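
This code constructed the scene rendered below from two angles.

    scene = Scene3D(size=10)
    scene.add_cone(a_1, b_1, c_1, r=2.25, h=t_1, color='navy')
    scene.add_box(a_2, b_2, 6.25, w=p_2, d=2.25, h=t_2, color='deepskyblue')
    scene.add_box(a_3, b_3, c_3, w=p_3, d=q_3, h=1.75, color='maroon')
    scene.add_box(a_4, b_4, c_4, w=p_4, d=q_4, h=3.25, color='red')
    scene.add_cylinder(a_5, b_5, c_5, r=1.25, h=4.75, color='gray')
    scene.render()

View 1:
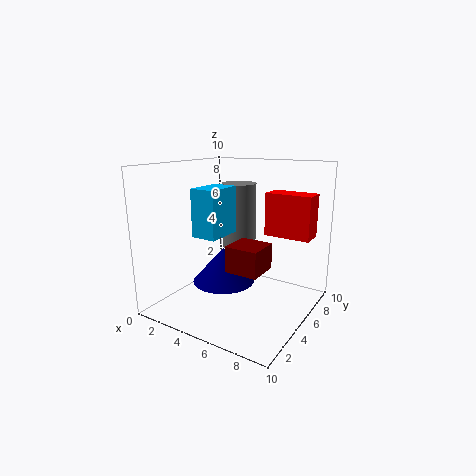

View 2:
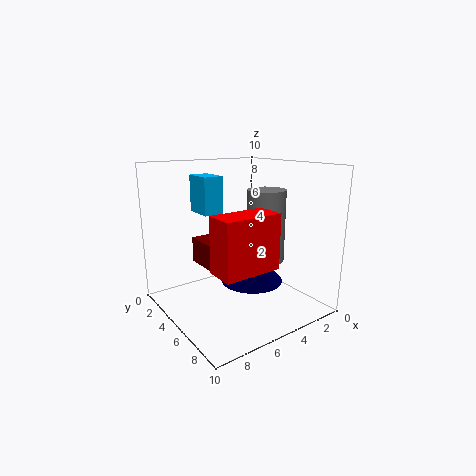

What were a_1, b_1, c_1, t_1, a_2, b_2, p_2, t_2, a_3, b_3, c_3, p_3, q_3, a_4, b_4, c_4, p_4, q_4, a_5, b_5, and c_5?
a_1 = 3.75
b_1 = 5
c_1 = 1.5
t_1 = 2.5
a_2 = 4.75
b_2 = 0.5
p_2 = 1.5
t_2 = 2.75
a_3 = 5.25
b_3 = 3
c_3 = 3.25
p_3 = 2.25
q_3 = 2.25
a_4 = 5.5
b_4 = 8
c_4 = 4.5
p_4 = 3.5
q_4 = 1.75
a_5 = 4
b_5 = 6.75
c_5 = 3.75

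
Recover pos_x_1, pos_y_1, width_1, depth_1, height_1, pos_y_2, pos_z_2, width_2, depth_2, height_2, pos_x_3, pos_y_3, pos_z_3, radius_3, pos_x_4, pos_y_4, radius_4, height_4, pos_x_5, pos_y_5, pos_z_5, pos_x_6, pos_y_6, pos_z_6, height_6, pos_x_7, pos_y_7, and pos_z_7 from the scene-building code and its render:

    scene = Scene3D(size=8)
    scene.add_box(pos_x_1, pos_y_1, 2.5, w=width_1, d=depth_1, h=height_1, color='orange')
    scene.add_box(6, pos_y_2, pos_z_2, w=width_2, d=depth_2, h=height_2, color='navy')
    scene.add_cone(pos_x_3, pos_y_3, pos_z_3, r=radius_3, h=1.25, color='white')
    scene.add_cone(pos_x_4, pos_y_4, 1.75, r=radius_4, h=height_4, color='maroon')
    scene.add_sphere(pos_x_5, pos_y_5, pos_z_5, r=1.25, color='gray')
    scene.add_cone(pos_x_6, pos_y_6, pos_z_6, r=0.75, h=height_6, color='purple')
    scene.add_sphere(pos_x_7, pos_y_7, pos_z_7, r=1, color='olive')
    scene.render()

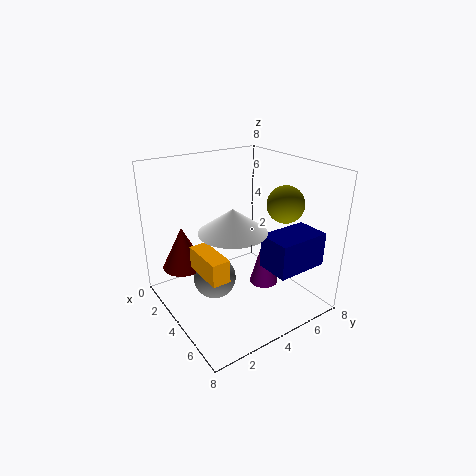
pos_x_1 = 3; pos_y_1 = 1.5; width_1 = 2.5; depth_1 = 1; height_1 = 1.25; pos_y_2 = 4; pos_z_2 = 3.25; width_2 = 1.75; depth_2 = 2.75; height_2 = 1.75; pos_x_3 = 5; pos_y_3 = 3; pos_z_3 = 5; radius_3 = 1.75; pos_x_4 = 1.5; pos_y_4 = 1.75; radius_4 = 1.25; height_4 = 2.5; pos_x_5 = 3; pos_y_5 = 3; pos_z_5 = 1.25; pos_x_6 = 5.75; pos_y_6 = 4.5; pos_z_6 = 2; height_6 = 2.75; pos_x_7 = 5.5; pos_y_7 = 6; pos_z_7 = 6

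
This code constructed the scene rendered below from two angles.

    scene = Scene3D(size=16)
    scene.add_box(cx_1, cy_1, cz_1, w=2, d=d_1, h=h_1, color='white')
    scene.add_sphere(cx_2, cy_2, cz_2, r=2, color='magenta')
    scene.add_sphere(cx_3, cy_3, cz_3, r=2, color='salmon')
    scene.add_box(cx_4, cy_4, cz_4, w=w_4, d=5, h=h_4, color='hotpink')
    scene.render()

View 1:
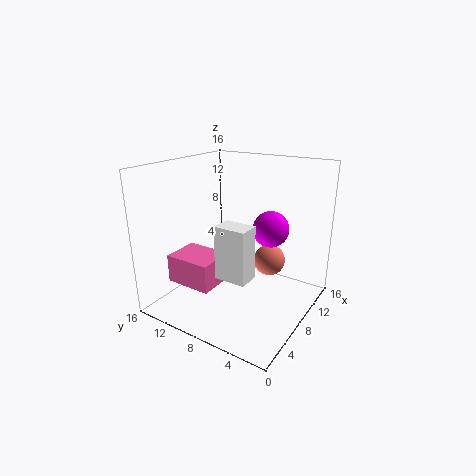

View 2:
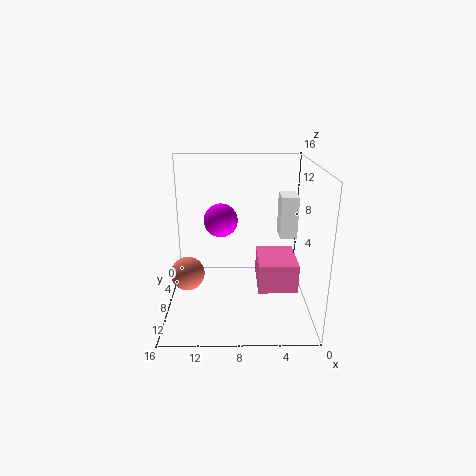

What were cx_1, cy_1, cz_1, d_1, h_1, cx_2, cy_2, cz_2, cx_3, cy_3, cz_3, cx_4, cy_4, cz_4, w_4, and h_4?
cx_1 = 1, cy_1 = 3, cz_1 = 7, d_1 = 3, h_1 = 5, cx_2 = 10, cy_2 = 5, cz_2 = 9, cx_3 = 14, cy_3 = 7, cz_3 = 3, cx_4 = 2, cy_4 = 8, cz_4 = 4, w_4 = 4, h_4 = 3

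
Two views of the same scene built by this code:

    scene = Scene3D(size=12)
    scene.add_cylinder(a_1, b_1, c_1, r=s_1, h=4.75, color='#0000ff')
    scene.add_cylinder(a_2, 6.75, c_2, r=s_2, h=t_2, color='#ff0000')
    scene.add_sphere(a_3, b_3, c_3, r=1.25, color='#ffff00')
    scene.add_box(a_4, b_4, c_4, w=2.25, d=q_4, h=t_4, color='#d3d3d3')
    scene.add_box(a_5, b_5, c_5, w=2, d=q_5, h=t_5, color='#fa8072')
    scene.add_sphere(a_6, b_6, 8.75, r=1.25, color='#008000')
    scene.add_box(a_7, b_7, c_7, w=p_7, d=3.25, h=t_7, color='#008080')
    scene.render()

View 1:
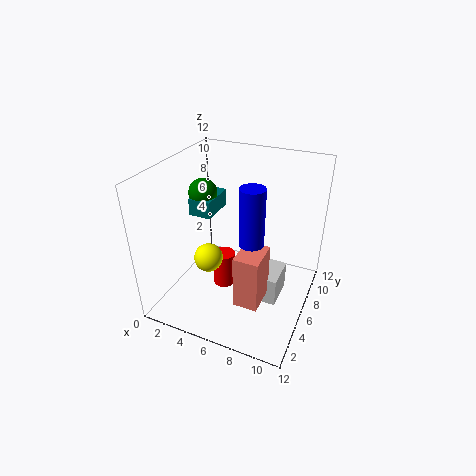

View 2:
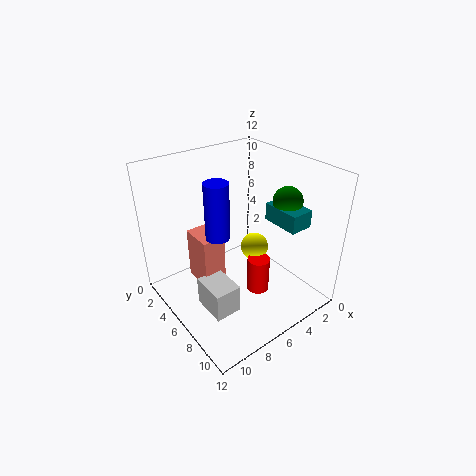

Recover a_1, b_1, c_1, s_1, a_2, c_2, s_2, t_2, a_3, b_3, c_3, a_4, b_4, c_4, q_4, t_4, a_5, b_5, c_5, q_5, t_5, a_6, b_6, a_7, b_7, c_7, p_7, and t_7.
a_1 = 7.5; b_1 = 5.25; c_1 = 6.25; s_1 = 1; a_2 = 4.25; c_2 = 0.25; s_2 = 1; t_2 = 3.25; a_3 = 3.5; b_3 = 5.25; c_3 = 3.75; a_4 = 7.5; b_4 = 5.25; c_4 = 0.5; q_4 = 3; t_4 = 2.5; a_5 = 7; b_5 = 2.75; c_5 = 1.75; q_5 = 2.75; t_5 = 4.5; a_6 = 2; b_6 = 7.5; a_7 = 1.25; b_7 = 6.25; c_7 = 7; p_7 = 2; t_7 = 1.5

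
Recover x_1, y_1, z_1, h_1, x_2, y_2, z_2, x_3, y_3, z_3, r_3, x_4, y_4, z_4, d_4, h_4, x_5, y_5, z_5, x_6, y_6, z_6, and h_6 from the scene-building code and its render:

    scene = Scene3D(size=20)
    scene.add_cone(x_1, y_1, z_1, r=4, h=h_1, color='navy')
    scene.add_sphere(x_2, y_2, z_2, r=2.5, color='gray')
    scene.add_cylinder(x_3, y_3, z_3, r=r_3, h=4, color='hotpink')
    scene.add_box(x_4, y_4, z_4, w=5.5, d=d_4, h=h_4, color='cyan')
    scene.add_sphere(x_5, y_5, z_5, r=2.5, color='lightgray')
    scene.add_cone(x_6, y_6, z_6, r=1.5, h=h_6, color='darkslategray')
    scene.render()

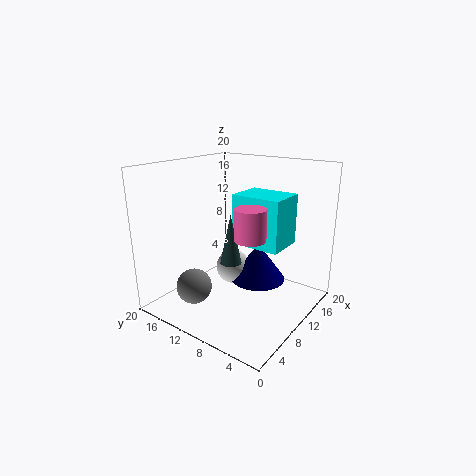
x_1 = 13; y_1 = 8.5; z_1 = 3; h_1 = 5.5; x_2 = 5.5; y_2 = 14.5; z_2 = 3; x_3 = 7; y_3 = 6; z_3 = 11.5; r_3 = 2; x_4 = 10; y_4 = 4; z_4 = 9; d_4 = 7; h_4 = 7; x_5 = 11.5; y_5 = 12; z_5 = 4.5; x_6 = 9; y_6 = 10.5; z_6 = 6.5; h_6 = 7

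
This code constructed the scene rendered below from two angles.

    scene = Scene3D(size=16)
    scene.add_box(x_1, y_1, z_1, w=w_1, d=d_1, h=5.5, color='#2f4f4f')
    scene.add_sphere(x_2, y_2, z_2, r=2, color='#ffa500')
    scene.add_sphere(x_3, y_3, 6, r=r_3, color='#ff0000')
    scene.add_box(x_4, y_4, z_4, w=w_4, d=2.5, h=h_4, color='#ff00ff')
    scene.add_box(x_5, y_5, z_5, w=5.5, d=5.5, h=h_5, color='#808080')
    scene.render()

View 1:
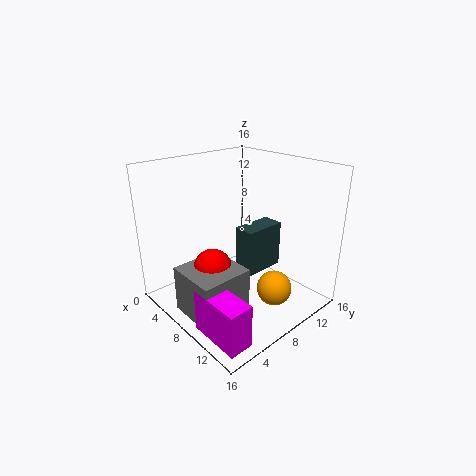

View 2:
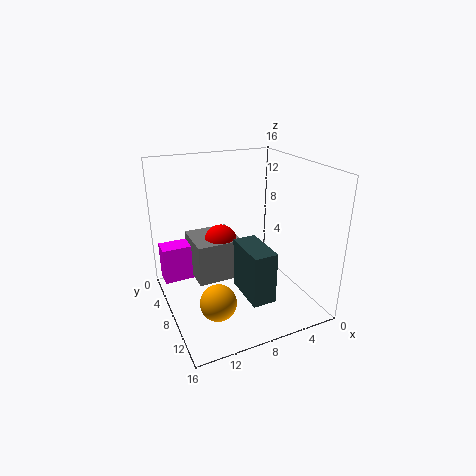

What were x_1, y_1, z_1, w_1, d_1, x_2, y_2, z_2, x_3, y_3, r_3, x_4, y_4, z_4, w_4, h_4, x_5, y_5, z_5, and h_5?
x_1 = 6.5; y_1 = 9; z_1 = 3; w_1 = 2.5; d_1 = 5; x_2 = 11.5; y_2 = 10.5; z_2 = 2; x_3 = 8.5; y_3 = 4; r_3 = 2; x_4 = 10; y_4 = 0.5; z_4 = 1; w_4 = 5.5; h_4 = 4.5; x_5 = 6.5; y_5 = 0.5; z_5 = 1.5; h_5 = 5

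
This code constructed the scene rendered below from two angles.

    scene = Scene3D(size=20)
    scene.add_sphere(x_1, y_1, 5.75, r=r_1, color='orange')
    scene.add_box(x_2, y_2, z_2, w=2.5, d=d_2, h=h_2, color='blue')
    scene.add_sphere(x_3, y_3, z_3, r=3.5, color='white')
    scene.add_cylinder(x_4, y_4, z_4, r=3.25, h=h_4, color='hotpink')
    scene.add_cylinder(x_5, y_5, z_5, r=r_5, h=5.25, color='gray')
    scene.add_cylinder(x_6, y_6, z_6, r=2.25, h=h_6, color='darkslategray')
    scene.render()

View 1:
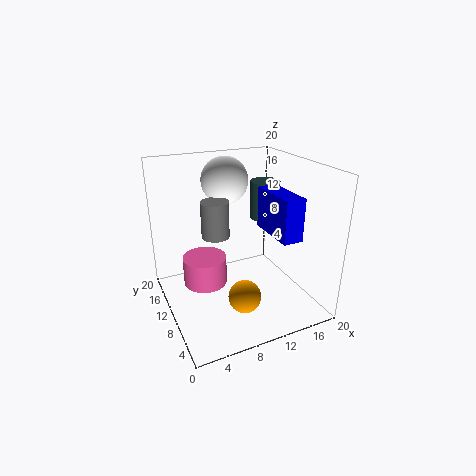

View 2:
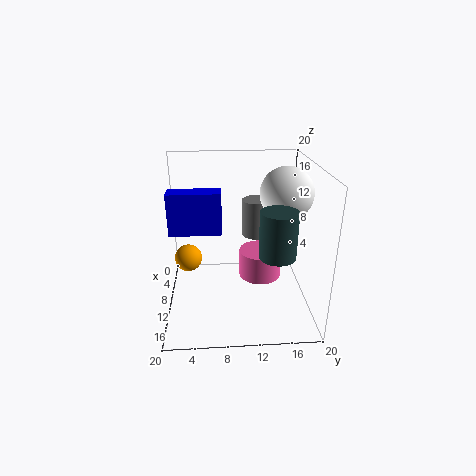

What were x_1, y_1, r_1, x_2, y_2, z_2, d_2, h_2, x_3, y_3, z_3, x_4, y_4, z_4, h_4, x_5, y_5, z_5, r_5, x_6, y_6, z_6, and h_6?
x_1 = 7.5, y_1 = 2.75, r_1 = 2, x_2 = 11.75, y_2 = 1.25, z_2 = 12.5, d_2 = 6.5, h_2 = 5.25, x_3 = 10.75, y_3 = 16.25, z_3 = 16.5, x_4 = 6.25, y_4 = 13.75, z_4 = 1.75, h_4 = 4.25, x_5 = 7.75, y_5 = 12.75, z_5 = 9.5, r_5 = 2, x_6 = 16.5, y_6 = 14.25, z_6 = 10.5, h_6 = 5.75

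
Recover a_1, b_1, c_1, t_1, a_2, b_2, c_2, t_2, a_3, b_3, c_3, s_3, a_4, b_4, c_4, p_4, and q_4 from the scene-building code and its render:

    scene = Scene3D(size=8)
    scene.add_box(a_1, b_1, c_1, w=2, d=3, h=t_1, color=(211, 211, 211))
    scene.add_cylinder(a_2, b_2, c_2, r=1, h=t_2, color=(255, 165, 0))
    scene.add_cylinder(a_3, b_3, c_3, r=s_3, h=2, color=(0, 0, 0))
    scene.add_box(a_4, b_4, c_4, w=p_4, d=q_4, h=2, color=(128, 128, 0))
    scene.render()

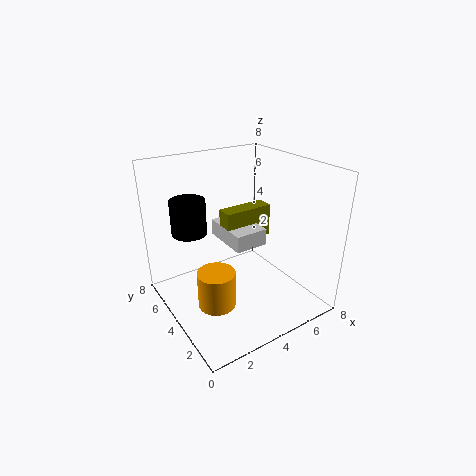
a_1 = 4, b_1 = 4, c_1 = 3, t_1 = 1, a_2 = 2, b_2 = 3, c_2 = 1, t_2 = 2, a_3 = 2, b_3 = 6, c_3 = 4, s_3 = 1, a_4 = 4, b_4 = 5, c_4 = 3, p_4 = 3, q_4 = 1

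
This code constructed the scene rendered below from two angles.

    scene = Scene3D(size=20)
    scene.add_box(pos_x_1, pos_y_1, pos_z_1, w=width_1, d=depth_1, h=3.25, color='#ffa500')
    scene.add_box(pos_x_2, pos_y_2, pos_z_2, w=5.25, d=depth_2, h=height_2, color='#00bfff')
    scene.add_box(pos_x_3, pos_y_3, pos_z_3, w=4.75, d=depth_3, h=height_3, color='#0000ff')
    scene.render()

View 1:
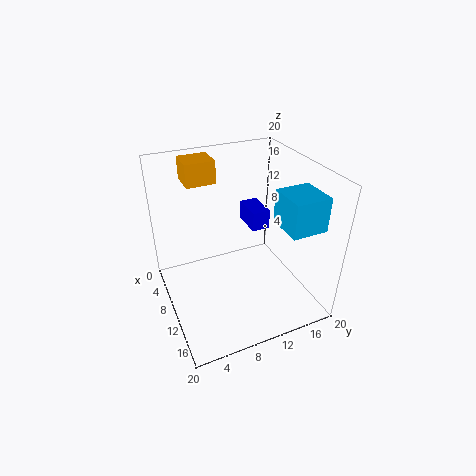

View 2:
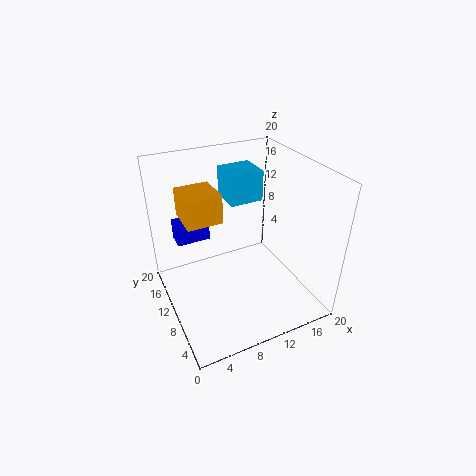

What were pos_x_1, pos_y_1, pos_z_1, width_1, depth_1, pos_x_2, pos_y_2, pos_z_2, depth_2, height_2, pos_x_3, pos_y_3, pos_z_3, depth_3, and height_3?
pos_x_1 = 1.5; pos_y_1 = 4.5; pos_z_1 = 16.5; width_1 = 4; depth_1 = 4.25; pos_x_2 = 11.25; pos_y_2 = 14.75; pos_z_2 = 12.25; depth_2 = 5; height_2 = 4.75; pos_x_3 = 2.5; pos_y_3 = 13.75; pos_z_3 = 8.5; depth_3 = 2.75; height_3 = 3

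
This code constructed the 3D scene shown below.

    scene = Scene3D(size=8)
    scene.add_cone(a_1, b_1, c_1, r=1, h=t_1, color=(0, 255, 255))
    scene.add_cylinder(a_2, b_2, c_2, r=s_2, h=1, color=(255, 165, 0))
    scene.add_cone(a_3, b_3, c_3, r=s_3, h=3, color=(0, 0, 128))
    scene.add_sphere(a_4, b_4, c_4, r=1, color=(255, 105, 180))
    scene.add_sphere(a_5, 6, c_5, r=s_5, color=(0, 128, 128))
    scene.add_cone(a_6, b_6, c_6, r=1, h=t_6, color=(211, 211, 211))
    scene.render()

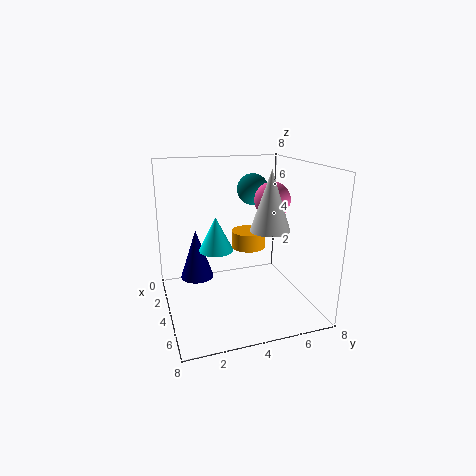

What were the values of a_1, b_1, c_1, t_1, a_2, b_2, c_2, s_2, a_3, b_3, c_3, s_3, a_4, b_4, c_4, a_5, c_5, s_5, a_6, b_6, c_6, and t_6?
a_1 = 3, b_1 = 3, c_1 = 3, t_1 = 2, a_2 = 3, b_2 = 5, c_2 = 3, s_2 = 1, a_3 = 2, b_3 = 2, c_3 = 1, s_3 = 1, a_4 = 4, b_4 = 6, c_4 = 6, a_5 = 1, c_5 = 6, s_5 = 1, a_6 = 6, b_6 = 5, c_6 = 5, t_6 = 3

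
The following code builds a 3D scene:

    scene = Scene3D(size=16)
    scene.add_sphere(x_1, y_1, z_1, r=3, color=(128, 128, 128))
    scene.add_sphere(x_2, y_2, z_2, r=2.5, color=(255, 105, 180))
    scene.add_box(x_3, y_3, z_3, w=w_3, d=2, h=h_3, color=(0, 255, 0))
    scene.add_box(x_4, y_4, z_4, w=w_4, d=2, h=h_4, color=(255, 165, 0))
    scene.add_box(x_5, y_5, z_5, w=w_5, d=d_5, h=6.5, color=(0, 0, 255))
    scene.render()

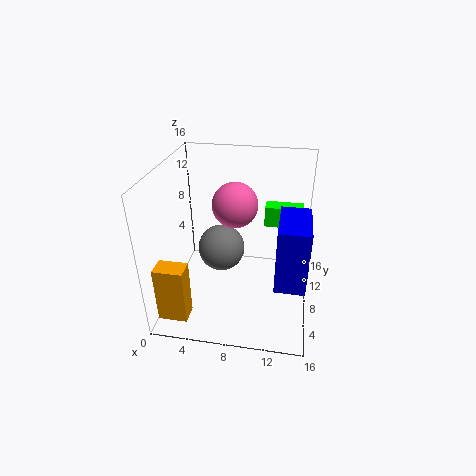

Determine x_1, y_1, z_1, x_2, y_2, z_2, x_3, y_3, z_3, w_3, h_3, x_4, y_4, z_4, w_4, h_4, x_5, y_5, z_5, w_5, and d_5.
x_1 = 5; y_1 = 12.5; z_1 = 3.5; x_2 = 7.5; y_2 = 9; z_2 = 11.5; x_3 = 10.5; y_3 = 12; z_3 = 7.5; w_3 = 4.5; h_3 = 2.5; x_4 = 1; y_4 = 0.5; z_4 = 2; w_4 = 3; h_4 = 6; x_5 = 12.5; y_5 = 2; z_5 = 6; w_5 = 3; d_5 = 5.5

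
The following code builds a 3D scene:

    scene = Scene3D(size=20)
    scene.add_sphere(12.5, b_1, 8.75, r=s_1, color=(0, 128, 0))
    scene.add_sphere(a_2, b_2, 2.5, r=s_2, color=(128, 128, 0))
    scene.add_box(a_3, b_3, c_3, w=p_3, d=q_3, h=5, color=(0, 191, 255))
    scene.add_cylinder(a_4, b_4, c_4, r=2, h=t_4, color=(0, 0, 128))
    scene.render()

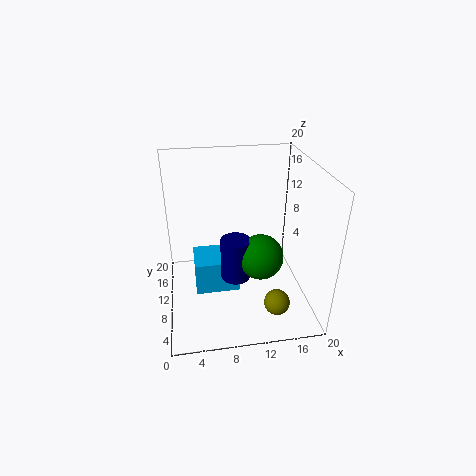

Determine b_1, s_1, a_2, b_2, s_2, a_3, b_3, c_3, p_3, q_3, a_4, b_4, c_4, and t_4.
b_1 = 6.75; s_1 = 3; a_2 = 14.5; b_2 = 4.5; s_2 = 1.75; a_3 = 3.75; b_3 = 10; c_3 = 0.75; p_3 = 6.5; q_3 = 5.5; a_4 = 9.25; b_4 = 7.5; c_4 = 5.5; t_4 = 5.75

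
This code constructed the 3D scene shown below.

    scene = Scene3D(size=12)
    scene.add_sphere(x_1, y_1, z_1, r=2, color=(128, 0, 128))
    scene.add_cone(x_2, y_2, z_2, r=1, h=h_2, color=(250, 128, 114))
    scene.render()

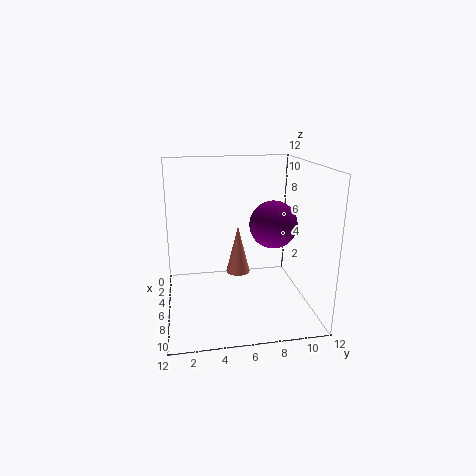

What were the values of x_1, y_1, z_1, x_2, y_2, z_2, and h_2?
x_1 = 6, y_1 = 9, z_1 = 7, x_2 = 6, y_2 = 6, z_2 = 3, h_2 = 4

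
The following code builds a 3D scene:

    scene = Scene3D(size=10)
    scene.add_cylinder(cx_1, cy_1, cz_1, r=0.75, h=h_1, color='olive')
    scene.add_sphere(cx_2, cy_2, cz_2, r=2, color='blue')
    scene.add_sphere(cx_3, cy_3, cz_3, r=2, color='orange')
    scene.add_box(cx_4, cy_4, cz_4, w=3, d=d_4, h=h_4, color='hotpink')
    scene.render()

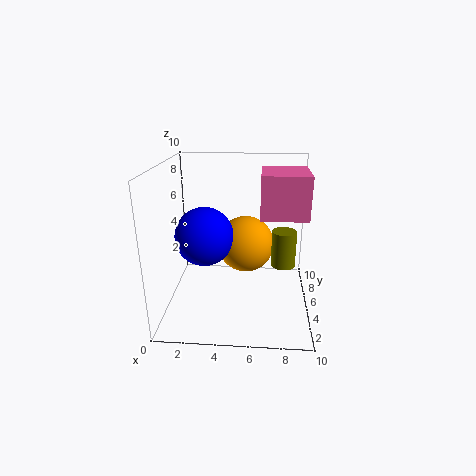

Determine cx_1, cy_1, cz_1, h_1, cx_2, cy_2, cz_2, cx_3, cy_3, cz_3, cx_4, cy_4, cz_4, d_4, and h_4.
cx_1 = 8
cy_1 = 2.75
cz_1 = 4.25
h_1 = 2.25
cx_2 = 2.75
cy_2 = 4.5
cz_2 = 5.25
cx_3 = 5.5
cy_3 = 5.75
cz_3 = 4.25
cx_4 = 6.5
cy_4 = 3
cz_4 = 7
d_4 = 3.25
h_4 = 2.75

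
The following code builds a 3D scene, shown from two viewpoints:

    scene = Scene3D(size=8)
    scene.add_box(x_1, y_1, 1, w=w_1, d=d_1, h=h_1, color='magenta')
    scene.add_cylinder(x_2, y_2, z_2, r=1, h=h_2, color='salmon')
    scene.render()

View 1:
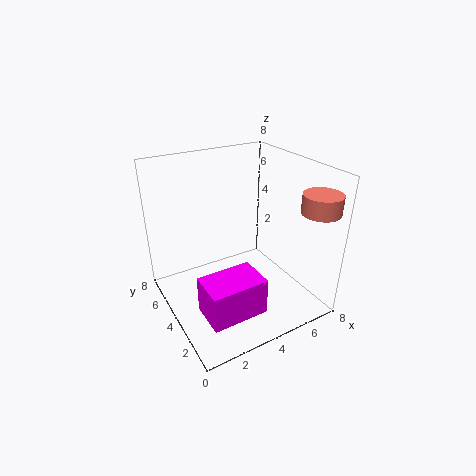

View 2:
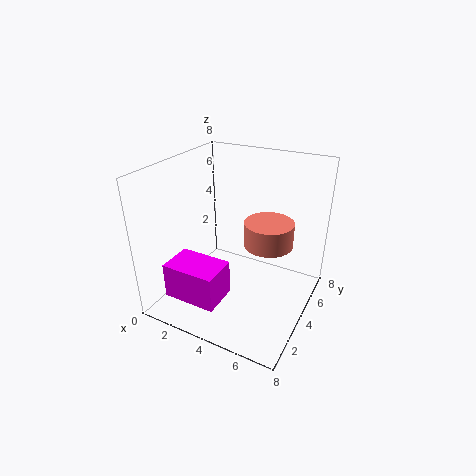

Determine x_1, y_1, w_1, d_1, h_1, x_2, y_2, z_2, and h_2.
x_1 = 1; y_1 = 1; w_1 = 3; d_1 = 2; h_1 = 2; x_2 = 7; y_2 = 1; z_2 = 6; h_2 = 1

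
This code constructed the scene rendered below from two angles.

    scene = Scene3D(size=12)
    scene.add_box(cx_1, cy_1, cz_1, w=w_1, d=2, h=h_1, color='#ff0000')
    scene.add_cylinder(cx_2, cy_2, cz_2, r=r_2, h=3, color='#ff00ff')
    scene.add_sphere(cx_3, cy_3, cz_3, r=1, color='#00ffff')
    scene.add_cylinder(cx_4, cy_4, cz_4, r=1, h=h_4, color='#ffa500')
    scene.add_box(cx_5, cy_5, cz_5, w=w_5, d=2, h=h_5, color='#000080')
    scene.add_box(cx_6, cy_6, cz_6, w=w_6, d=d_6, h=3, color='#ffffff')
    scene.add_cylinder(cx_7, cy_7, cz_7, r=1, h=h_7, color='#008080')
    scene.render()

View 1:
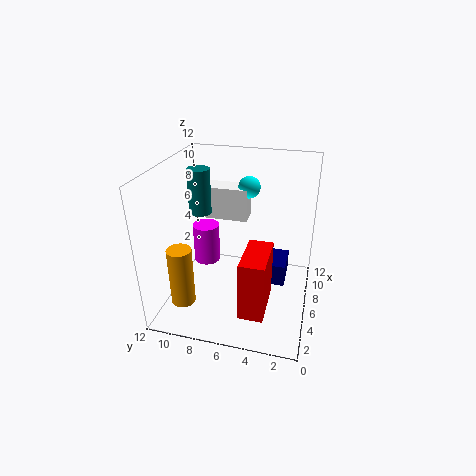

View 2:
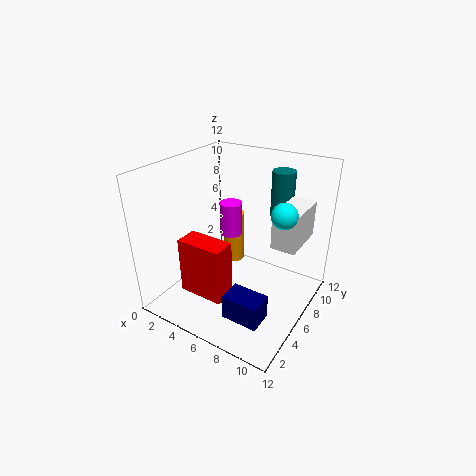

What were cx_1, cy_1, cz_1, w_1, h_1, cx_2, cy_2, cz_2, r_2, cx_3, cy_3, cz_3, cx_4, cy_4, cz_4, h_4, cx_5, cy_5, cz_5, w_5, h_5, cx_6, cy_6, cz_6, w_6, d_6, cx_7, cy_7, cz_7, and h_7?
cx_1 = 2, cy_1 = 3, cz_1 = 1, w_1 = 4, h_1 = 5, cx_2 = 4, cy_2 = 8, cz_2 = 5, r_2 = 1, cx_3 = 10, cy_3 = 6, cz_3 = 9, cx_4 = 3, cy_4 = 10, cz_4 = 1, h_4 = 5, cx_5 = 7, cy_5 = 2, cz_5 = 1, w_5 = 3, h_5 = 2, cx_6 = 9, cy_6 = 6, cz_6 = 6, w_6 = 2, d_6 = 4, cx_7 = 8, cy_7 = 10, cz_7 = 7, h_7 = 4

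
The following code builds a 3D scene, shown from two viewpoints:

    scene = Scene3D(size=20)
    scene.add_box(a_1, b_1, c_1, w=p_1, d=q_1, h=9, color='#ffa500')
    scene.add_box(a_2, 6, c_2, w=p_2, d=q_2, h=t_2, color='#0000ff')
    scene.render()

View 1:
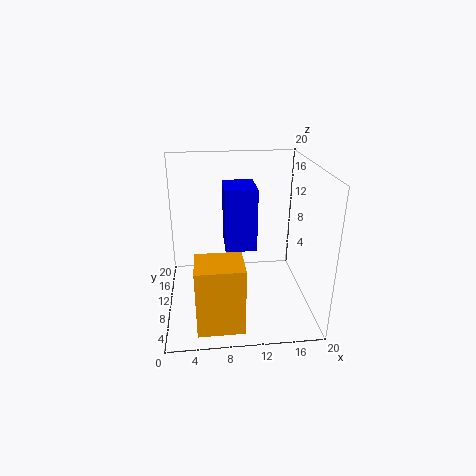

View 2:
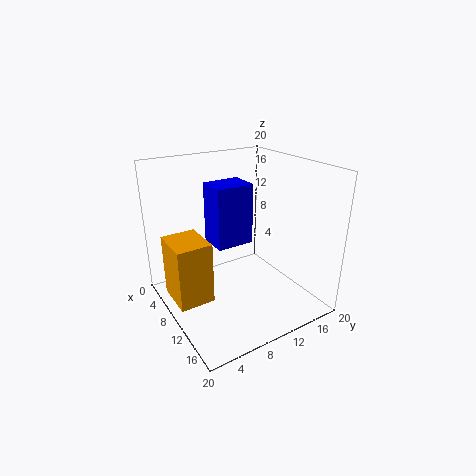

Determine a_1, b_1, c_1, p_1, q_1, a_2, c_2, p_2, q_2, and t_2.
a_1 = 4; b_1 = 1; c_1 = 1; p_1 = 6; q_1 = 5; a_2 = 8; c_2 = 10; p_2 = 4; q_2 = 5; t_2 = 8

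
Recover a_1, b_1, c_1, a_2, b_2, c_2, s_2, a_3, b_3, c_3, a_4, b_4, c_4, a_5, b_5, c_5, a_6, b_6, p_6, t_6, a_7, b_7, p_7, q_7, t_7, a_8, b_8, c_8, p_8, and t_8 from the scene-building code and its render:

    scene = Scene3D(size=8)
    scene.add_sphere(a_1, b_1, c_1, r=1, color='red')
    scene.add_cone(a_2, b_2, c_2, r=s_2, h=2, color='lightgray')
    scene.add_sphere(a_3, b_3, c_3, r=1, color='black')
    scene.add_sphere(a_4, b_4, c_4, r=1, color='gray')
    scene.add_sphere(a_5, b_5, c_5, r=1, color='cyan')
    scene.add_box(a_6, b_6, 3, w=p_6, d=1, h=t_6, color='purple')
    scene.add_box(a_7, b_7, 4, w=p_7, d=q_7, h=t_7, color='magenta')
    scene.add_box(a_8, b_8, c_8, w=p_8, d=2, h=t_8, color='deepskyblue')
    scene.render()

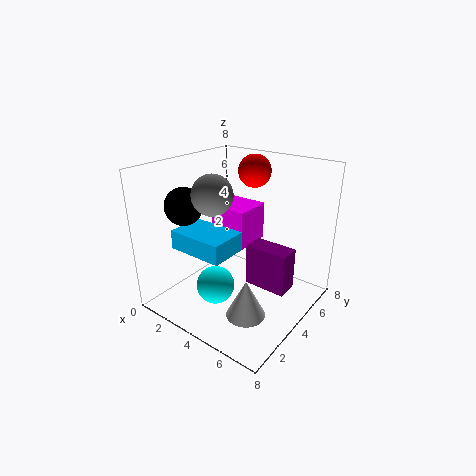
a_1 = 3, b_1 = 7, c_1 = 7, a_2 = 6, b_2 = 2, c_2 = 1, s_2 = 1, a_3 = 2, b_3 = 2, c_3 = 6, a_4 = 4, b_4 = 2, c_4 = 7, a_5 = 4, b_5 = 2, c_5 = 2, a_6 = 6, b_6 = 2, p_6 = 2, t_6 = 2, a_7 = 3, b_7 = 3, p_7 = 2, q_7 = 2, t_7 = 2, a_8 = 2, b_8 = 1, c_8 = 4, p_8 = 3, t_8 = 1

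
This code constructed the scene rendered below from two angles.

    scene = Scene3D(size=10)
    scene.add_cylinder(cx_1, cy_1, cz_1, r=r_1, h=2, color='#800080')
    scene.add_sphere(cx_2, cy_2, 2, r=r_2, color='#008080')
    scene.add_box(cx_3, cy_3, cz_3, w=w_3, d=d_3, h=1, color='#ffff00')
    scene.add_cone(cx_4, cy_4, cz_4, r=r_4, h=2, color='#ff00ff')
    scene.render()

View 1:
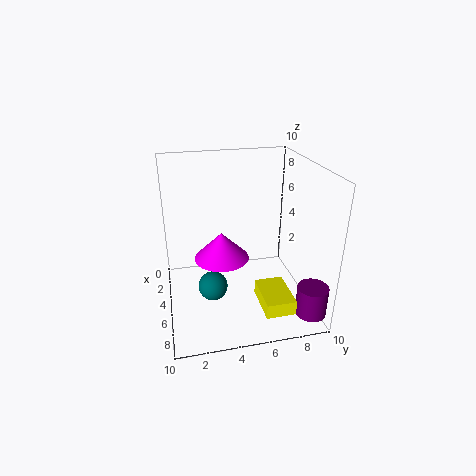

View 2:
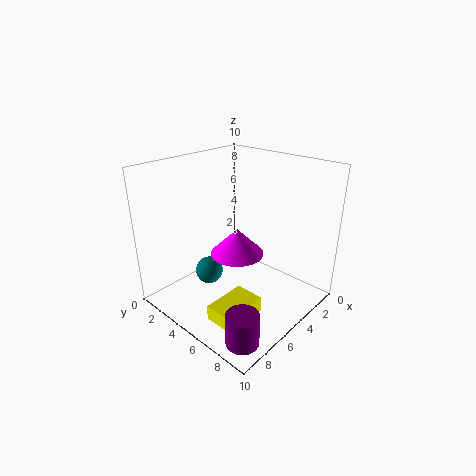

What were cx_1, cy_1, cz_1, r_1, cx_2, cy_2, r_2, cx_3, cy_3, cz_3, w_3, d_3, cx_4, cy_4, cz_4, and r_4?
cx_1 = 9, cy_1 = 9, cz_1 = 1, r_1 = 1, cx_2 = 6, cy_2 = 3, r_2 = 1, cx_3 = 6, cy_3 = 6, cz_3 = 1, w_3 = 3, d_3 = 2, cx_4 = 4, cy_4 = 4, cz_4 = 3, r_4 = 2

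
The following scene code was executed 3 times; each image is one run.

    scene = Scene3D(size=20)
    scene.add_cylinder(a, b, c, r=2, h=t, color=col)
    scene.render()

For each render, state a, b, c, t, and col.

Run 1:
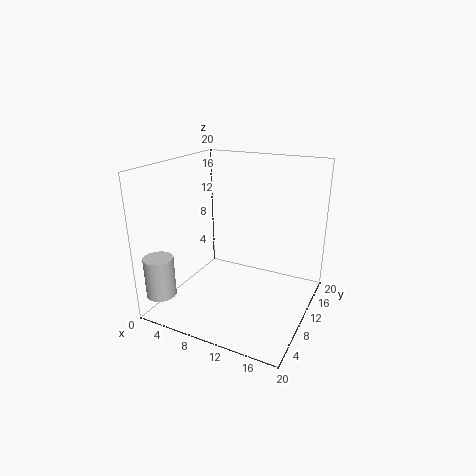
a = 2
b = 2.5
c = 3
t = 5.5
col = 'lightgray'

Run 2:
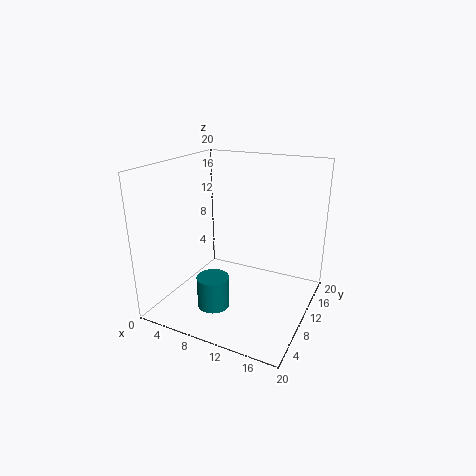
a = 10
b = 3
c = 3.5
t = 4
col = 'teal'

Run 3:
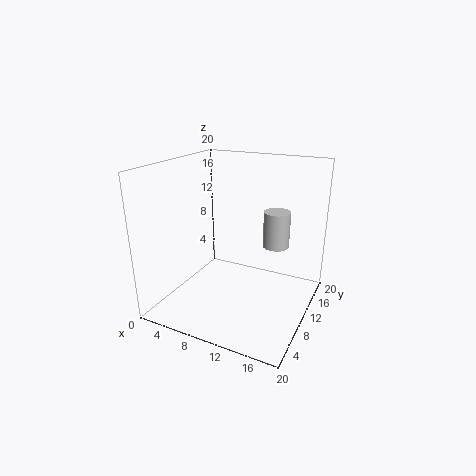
a = 13.5
b = 16
c = 7
t = 5.5
col = 'lightgray'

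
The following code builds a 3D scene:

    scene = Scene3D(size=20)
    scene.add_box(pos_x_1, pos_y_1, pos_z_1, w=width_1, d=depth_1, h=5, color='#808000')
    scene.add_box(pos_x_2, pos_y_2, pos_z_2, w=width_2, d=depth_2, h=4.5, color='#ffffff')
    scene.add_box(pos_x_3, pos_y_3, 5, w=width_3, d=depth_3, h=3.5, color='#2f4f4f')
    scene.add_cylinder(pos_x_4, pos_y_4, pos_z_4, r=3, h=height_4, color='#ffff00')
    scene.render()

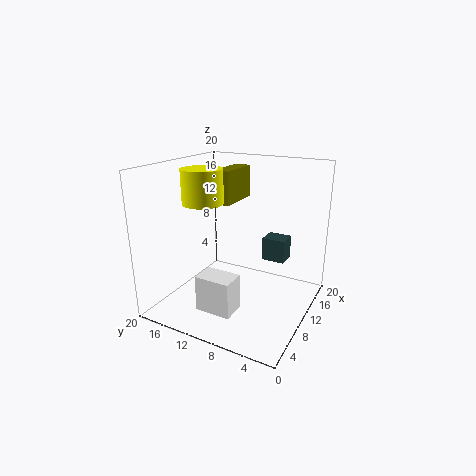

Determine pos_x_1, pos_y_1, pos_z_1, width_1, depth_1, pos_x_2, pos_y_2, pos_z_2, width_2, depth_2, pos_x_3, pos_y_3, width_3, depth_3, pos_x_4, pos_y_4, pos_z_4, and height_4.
pos_x_1 = 12.5
pos_y_1 = 13
pos_z_1 = 13.5
width_1 = 7
depth_1 = 2.5
pos_x_2 = 1
pos_y_2 = 6.5
pos_z_2 = 3.5
width_2 = 3
depth_2 = 4.5
pos_x_3 = 15
pos_y_3 = 5
width_3 = 3
depth_3 = 3.5
pos_x_4 = 10.5
pos_y_4 = 16
pos_z_4 = 14
height_4 = 5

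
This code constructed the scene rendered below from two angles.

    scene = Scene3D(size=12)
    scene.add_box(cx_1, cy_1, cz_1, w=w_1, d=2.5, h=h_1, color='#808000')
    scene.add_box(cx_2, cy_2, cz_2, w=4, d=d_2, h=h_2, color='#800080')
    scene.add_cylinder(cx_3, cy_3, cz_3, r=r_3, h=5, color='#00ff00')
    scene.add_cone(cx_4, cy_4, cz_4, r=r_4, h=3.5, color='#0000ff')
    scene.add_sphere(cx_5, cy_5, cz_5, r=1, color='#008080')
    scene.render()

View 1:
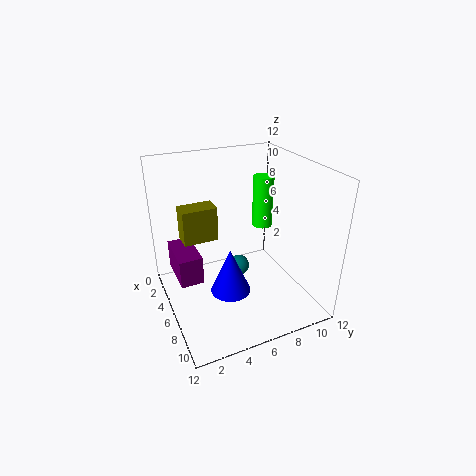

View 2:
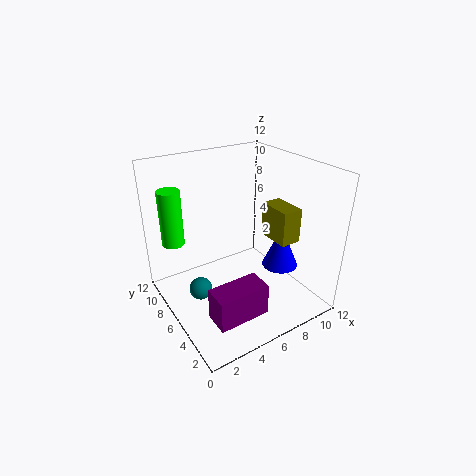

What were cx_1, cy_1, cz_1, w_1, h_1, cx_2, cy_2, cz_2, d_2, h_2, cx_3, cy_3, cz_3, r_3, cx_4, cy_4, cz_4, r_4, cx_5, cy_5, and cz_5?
cx_1 = 6.5; cy_1 = 1; cz_1 = 7.5; w_1 = 1.5; h_1 = 2.5; cx_2 = 1.5; cy_2 = 1; cz_2 = 2; d_2 = 2; h_2 = 2.5; cx_3 = 2; cy_3 = 10.5; cz_3 = 4.5; r_3 = 1; cx_4 = 9; cy_4 = 4; cz_4 = 3.5; r_4 = 1.5; cx_5 = 3; cy_5 = 7.5; cz_5 = 1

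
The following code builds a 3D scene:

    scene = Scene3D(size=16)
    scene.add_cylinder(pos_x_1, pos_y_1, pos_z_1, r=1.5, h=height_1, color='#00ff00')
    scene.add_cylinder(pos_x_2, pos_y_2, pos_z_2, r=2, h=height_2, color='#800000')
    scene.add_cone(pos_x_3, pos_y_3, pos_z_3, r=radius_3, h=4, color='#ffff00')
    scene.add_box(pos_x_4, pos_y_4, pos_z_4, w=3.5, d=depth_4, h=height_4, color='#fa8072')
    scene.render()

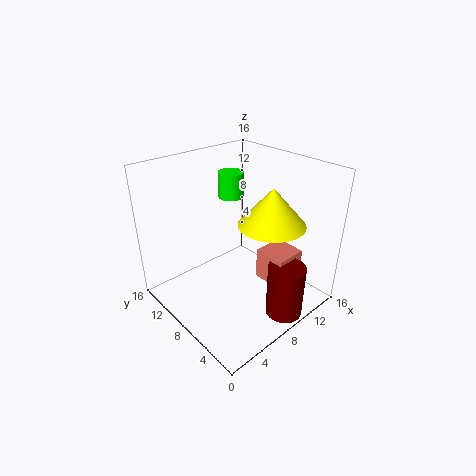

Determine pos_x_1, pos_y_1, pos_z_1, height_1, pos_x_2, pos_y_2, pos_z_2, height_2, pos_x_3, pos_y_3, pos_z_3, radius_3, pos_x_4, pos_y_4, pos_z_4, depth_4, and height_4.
pos_x_1 = 10.5; pos_y_1 = 12; pos_z_1 = 11; height_1 = 3; pos_x_2 = 9.5; pos_y_2 = 2; pos_z_2 = 0.5; height_2 = 6; pos_x_3 = 9.5; pos_y_3 = 4.5; pos_z_3 = 10.5; radius_3 = 3.5; pos_x_4 = 9; pos_y_4 = 2.5; pos_z_4 = 3.5; depth_4 = 3.5; height_4 = 3.5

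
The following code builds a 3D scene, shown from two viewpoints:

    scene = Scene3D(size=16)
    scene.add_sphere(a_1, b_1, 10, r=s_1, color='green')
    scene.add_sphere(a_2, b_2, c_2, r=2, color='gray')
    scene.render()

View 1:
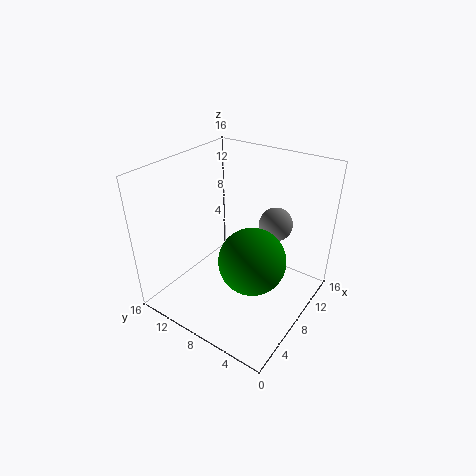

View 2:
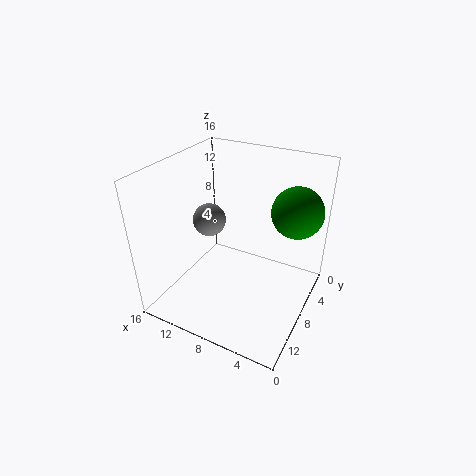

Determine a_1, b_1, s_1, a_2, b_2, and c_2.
a_1 = 3; b_1 = 3; s_1 = 3; a_2 = 13; b_2 = 6; c_2 = 8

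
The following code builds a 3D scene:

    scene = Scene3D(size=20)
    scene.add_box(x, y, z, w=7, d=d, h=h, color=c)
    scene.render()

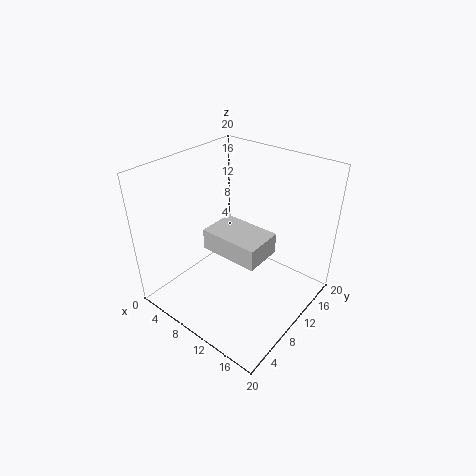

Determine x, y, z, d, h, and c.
x = 10.5
y = 3
z = 12.5
d = 4.5
h = 2.5
c = 'lightgray'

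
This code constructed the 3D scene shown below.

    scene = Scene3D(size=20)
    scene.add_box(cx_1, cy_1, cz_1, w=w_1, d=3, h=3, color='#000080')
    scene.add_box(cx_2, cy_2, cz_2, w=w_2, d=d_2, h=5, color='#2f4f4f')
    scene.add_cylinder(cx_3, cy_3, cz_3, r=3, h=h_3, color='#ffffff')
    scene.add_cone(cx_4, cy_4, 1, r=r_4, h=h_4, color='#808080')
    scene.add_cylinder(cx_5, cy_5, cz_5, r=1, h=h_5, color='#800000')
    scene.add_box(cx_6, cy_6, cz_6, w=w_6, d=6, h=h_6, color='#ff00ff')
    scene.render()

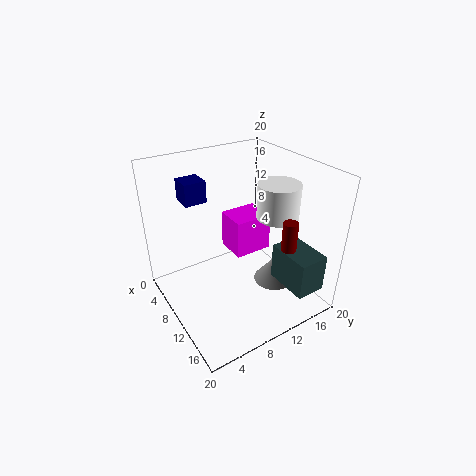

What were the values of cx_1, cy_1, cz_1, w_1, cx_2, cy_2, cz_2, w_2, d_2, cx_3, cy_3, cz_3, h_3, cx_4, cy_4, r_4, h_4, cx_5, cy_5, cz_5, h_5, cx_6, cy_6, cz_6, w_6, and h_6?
cx_1 = 4, cy_1 = 4, cz_1 = 15, w_1 = 3, cx_2 = 14, cy_2 = 13, cz_2 = 5, w_2 = 6, d_2 = 4, cx_3 = 11, cy_3 = 16, cz_3 = 12, h_3 = 5, cx_4 = 11, cy_4 = 16, r_4 = 3, h_4 = 4, cx_5 = 16, cy_5 = 14, cz_5 = 10, h_5 = 4, cx_6 = 2, cy_6 = 12, cz_6 = 4, w_6 = 5, h_6 = 6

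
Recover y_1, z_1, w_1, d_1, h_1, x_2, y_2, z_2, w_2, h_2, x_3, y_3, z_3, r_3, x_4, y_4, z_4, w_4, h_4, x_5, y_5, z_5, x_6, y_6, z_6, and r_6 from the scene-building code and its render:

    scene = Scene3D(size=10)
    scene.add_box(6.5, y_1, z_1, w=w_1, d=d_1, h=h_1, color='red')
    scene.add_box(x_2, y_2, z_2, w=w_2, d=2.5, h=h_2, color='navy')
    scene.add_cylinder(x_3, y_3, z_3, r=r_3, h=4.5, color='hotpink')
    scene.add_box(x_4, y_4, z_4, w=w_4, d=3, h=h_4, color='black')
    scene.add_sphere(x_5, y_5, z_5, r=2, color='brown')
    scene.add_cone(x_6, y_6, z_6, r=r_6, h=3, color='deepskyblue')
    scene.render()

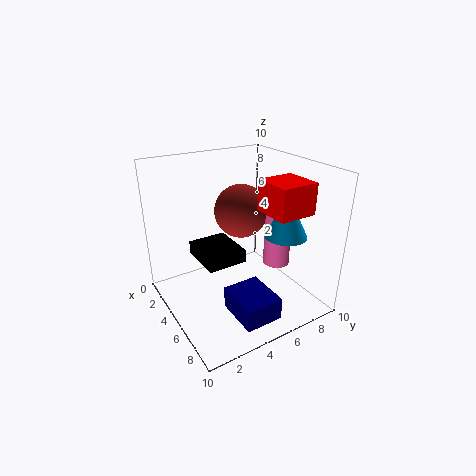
y_1 = 5.5; z_1 = 7.5; w_1 = 2.5; d_1 = 2.5; h_1 = 2; x_2 = 6.5; y_2 = 3; z_2 = 1; w_2 = 3; h_2 = 1.5; x_3 = 5; y_3 = 8.5; z_3 = 2; r_3 = 1; x_4 = 1; y_4 = 3; z_4 = 2.5; w_4 = 3.5; h_4 = 1; x_5 = 3; y_5 = 6.5; z_5 = 6; x_6 = 6.5; y_6 = 8; z_6 = 5; r_6 = 1.5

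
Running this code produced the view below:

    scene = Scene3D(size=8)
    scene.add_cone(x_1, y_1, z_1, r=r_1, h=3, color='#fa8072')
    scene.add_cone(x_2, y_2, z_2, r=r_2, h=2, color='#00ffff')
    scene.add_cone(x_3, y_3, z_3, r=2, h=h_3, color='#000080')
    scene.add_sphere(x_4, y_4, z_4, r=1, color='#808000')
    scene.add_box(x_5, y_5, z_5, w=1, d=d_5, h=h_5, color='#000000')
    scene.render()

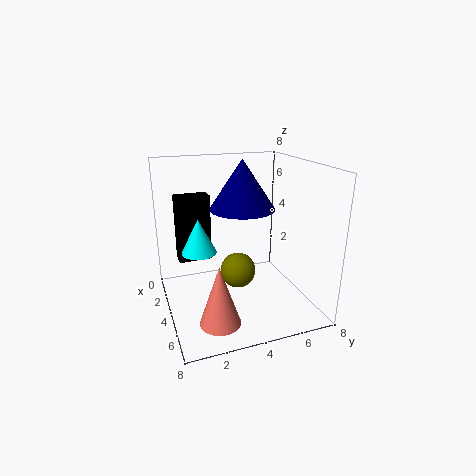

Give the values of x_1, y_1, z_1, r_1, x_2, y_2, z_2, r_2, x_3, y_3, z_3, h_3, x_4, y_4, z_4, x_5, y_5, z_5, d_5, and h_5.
x_1 = 7, y_1 = 2, z_1 = 1, r_1 = 1, x_2 = 3, y_2 = 2, z_2 = 3, r_2 = 1, x_3 = 2, y_3 = 5, z_3 = 5, h_3 = 3, x_4 = 4, y_4 = 4, z_4 = 2, x_5 = 1, y_5 = 1, z_5 = 2, d_5 = 2, h_5 = 4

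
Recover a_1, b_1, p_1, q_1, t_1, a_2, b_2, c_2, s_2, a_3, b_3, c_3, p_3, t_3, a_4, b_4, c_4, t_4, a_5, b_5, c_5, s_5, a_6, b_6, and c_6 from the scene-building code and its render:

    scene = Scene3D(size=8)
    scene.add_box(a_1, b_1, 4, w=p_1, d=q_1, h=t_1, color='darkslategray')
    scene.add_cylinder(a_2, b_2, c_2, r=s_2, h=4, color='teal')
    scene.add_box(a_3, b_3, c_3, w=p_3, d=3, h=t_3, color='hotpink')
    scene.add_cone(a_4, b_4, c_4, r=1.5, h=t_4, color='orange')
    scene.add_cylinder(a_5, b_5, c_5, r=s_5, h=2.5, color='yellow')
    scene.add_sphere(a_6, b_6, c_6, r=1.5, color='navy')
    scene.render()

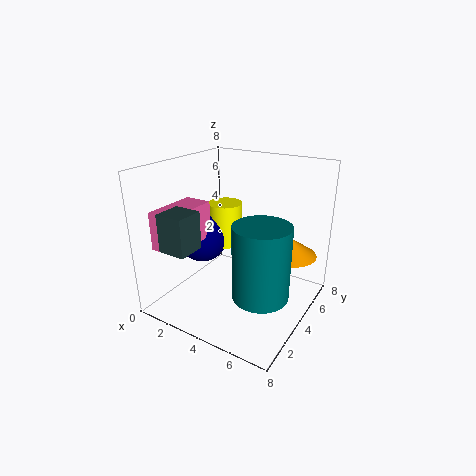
a_1 = 1.5; b_1 = 0.5; p_1 = 1.5; q_1 = 1.5; t_1 = 2; a_2 = 6; b_2 = 3; c_2 = 1.5; s_2 = 1.5; a_3 = 1; b_3 = 0.5; c_3 = 4; p_3 = 1.5; t_3 = 2; a_4 = 6.5; b_4 = 5.5; c_4 = 3; t_4 = 1; a_5 = 2.5; b_5 = 5; c_5 = 3; s_5 = 1; a_6 = 1.5; b_6 = 4; c_6 = 3.5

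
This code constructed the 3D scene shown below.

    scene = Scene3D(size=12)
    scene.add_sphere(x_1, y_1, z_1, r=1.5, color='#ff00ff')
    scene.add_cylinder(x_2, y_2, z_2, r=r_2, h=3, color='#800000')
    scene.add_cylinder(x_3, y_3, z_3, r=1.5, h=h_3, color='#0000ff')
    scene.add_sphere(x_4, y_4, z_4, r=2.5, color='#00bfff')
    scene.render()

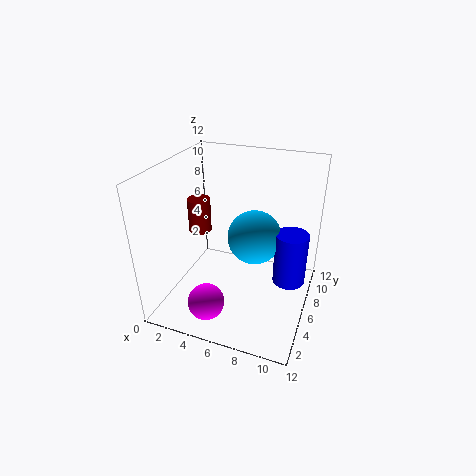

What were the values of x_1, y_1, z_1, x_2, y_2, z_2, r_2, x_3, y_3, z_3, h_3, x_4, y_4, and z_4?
x_1 = 4.5, y_1 = 2.5, z_1 = 1.5, x_2 = 2, y_2 = 7, z_2 = 5.5, r_2 = 1, x_3 = 10, y_3 = 9, z_3 = 0.5, h_3 = 5, x_4 = 6.5, y_4 = 9, z_4 = 4.5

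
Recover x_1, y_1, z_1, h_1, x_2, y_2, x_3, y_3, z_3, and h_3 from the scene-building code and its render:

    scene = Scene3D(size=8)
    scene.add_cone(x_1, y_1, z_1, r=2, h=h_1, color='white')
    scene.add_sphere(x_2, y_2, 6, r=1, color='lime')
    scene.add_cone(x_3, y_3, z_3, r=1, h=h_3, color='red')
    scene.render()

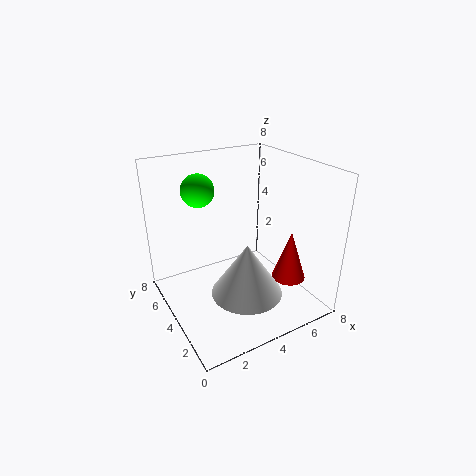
x_1 = 4
y_1 = 3
z_1 = 1
h_1 = 3
x_2 = 3
y_2 = 7
x_3 = 7
y_3 = 3
z_3 = 1
h_3 = 3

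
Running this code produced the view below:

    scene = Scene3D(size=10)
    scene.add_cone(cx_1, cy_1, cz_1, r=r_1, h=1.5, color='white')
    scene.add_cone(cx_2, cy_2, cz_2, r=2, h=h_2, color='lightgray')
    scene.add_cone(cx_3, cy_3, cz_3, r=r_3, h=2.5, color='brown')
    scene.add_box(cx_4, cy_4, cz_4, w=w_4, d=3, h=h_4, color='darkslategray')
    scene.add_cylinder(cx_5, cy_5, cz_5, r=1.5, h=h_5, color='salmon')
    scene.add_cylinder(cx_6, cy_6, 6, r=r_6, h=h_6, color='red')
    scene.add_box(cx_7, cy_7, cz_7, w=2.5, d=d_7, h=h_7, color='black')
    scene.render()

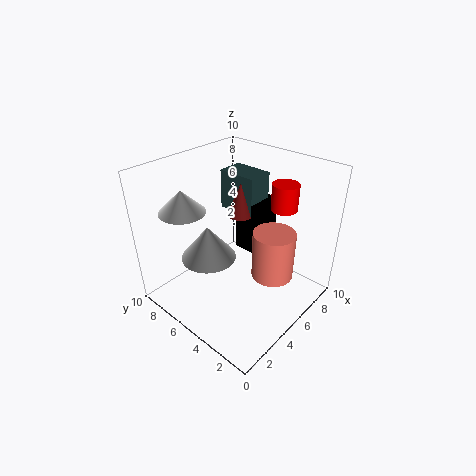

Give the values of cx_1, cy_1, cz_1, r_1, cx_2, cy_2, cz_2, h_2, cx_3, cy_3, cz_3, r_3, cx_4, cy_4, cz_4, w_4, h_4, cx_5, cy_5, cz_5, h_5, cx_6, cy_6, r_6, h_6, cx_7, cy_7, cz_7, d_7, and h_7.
cx_1 = 2, cy_1 = 7, cz_1 = 7.5, r_1 = 1.5, cx_2 = 4, cy_2 = 7, cz_2 = 3, h_2 = 2.5, cx_3 = 7, cy_3 = 6.5, cz_3 = 5.5, r_3 = 1, cx_4 = 7, cy_4 = 5.5, cz_4 = 5.5, w_4 = 2, h_4 = 3, cx_5 = 6.5, cy_5 = 3, cz_5 = 2, h_5 = 3.5, cx_6 = 9, cy_6 = 4, r_6 = 1, h_6 = 2, cx_7 = 7, cy_7 = 5, cz_7 = 2.5, d_7 = 2, h_7 = 4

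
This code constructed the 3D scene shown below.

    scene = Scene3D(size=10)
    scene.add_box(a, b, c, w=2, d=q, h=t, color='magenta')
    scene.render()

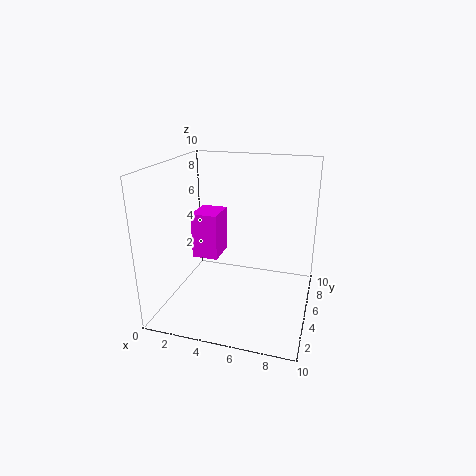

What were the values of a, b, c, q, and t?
a = 1; b = 6; c = 2.5; q = 2.5; t = 3.5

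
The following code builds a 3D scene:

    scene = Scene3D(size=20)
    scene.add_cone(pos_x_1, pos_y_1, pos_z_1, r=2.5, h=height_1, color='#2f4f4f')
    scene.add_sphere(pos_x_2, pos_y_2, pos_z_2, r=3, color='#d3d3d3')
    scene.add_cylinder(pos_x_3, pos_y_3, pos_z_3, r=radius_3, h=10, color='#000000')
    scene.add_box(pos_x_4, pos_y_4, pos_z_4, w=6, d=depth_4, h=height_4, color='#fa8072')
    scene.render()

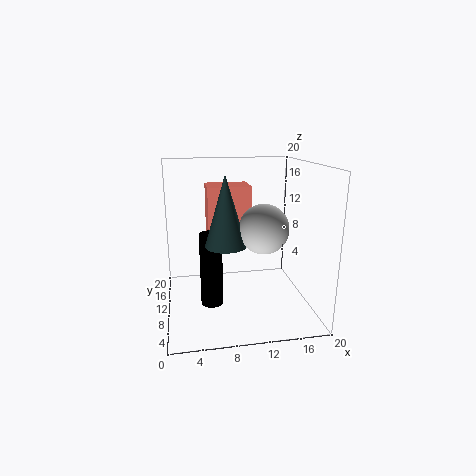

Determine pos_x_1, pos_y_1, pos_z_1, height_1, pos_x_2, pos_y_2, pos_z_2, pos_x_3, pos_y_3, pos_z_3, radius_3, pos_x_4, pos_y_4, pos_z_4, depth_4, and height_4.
pos_x_1 = 7.5
pos_y_1 = 4.5
pos_z_1 = 11
height_1 = 8.5
pos_x_2 = 12
pos_y_2 = 4
pos_z_2 = 13
pos_x_3 = 6
pos_y_3 = 8
pos_z_3 = 1.5
radius_3 = 1.5
pos_x_4 = 6
pos_y_4 = 10.5
pos_z_4 = 9
depth_4 = 4.5
height_4 = 8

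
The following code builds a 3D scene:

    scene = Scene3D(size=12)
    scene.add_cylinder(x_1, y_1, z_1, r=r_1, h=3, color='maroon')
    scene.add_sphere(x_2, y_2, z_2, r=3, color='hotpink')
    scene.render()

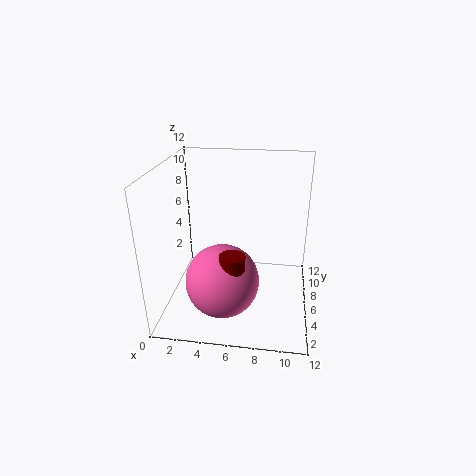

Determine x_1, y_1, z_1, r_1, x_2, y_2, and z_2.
x_1 = 6; y_1 = 3; z_1 = 3; r_1 = 1; x_2 = 5; y_2 = 4; z_2 = 3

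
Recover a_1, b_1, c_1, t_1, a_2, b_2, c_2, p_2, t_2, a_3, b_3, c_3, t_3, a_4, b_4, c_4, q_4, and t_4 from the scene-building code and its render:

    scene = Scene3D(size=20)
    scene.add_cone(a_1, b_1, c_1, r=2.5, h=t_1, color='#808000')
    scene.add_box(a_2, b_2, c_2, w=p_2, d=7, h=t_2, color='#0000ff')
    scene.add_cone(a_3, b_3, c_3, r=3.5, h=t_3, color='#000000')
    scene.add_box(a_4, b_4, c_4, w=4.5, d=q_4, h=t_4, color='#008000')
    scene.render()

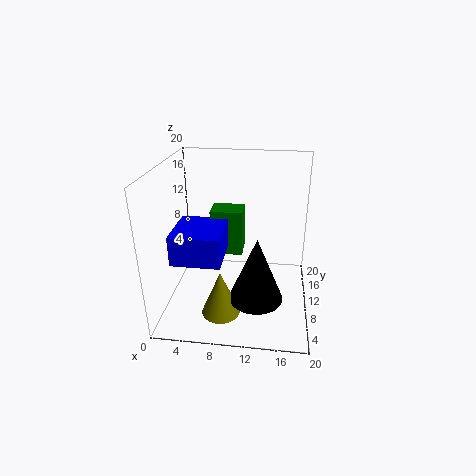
a_1 = 8.5; b_1 = 4; c_1 = 2; t_1 = 6; a_2 = 2; b_2 = 4; c_2 = 8.5; p_2 = 6.5; t_2 = 4; a_3 = 13; b_3 = 5; c_3 = 4; t_3 = 8.5; a_4 = 6; b_4 = 10.5; c_4 = 7; q_4 = 3.5; t_4 = 6.5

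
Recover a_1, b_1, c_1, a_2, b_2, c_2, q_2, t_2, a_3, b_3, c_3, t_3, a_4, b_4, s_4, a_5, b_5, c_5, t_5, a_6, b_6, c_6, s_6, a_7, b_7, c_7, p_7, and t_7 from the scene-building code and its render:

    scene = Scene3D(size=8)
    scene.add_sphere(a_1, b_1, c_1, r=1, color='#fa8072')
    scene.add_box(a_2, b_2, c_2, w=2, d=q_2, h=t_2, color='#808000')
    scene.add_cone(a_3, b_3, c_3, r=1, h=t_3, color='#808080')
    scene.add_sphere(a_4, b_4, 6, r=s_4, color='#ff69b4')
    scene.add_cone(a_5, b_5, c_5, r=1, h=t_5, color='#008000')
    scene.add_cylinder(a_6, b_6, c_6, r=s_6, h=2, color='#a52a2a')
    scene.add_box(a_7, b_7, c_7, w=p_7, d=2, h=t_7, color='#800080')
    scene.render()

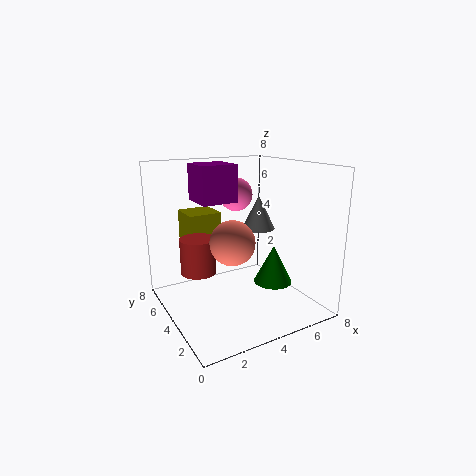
a_1 = 2
b_1 = 1
c_1 = 5
a_2 = 2
b_2 = 6
c_2 = 3
q_2 = 2
t_2 = 2
a_3 = 6
b_3 = 5
c_3 = 4
t_3 = 2
a_4 = 5
b_4 = 6
s_4 = 1
a_5 = 5
b_5 = 2
c_5 = 2
t_5 = 2
a_6 = 2
b_6 = 5
c_6 = 2
s_6 = 1
a_7 = 2
b_7 = 4
c_7 = 6
p_7 = 2
t_7 = 2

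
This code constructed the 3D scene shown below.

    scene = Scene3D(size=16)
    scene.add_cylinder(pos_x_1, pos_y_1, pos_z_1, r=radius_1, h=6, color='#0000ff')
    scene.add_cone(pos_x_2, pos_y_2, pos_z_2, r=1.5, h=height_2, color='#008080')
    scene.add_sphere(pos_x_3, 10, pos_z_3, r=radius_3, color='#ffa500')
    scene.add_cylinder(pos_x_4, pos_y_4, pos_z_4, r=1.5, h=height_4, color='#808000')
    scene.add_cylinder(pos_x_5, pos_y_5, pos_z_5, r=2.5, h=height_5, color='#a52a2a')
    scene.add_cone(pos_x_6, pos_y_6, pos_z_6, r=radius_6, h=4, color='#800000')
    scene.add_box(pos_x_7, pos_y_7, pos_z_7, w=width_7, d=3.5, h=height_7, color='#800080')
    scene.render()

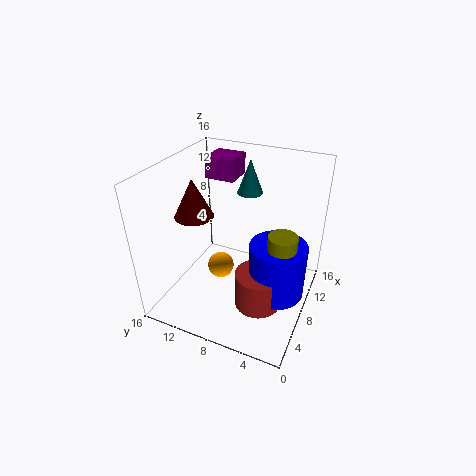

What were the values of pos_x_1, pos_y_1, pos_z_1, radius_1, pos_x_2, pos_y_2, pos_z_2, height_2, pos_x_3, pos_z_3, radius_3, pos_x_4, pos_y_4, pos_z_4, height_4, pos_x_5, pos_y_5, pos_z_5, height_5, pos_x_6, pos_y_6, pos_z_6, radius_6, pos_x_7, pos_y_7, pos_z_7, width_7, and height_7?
pos_x_1 = 7, pos_y_1 = 3, pos_z_1 = 3, radius_1 = 3, pos_x_2 = 12.5, pos_y_2 = 8.5, pos_z_2 = 11.5, height_2 = 4, pos_x_3 = 7.5, pos_z_3 = 4, radius_3 = 1.5, pos_x_4 = 6.5, pos_y_4 = 2.5, pos_z_4 = 4, height_4 = 6.5, pos_x_5 = 5.5, pos_y_5 = 4.5, pos_z_5 = 2, height_5 = 4, pos_x_6 = 5, pos_y_6 = 11.5, pos_z_6 = 11.5, radius_6 = 2, pos_x_7 = 11, pos_y_7 = 10, pos_z_7 = 13, width_7 = 3.5, height_7 = 2.5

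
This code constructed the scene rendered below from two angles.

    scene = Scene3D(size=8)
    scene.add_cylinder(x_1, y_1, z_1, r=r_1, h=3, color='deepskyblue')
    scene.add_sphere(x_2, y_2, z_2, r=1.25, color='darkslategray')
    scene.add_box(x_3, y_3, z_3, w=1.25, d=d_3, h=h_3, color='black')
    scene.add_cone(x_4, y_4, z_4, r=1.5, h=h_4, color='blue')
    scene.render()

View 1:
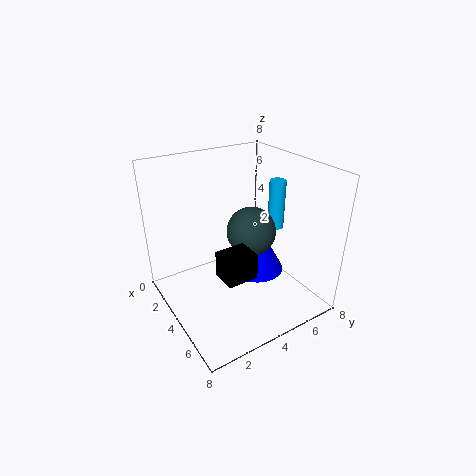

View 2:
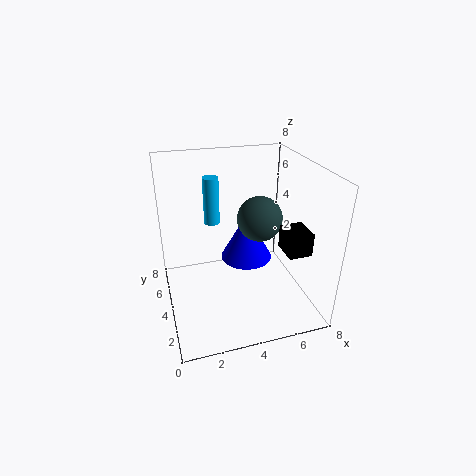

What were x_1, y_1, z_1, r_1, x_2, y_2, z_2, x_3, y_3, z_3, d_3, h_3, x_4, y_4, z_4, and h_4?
x_1 = 3.25; y_1 = 7.25; z_1 = 3.5; r_1 = 0.5; x_2 = 5.25; y_2 = 4; z_2 = 5; x_3 = 6; y_3 = 1.5; z_3 = 3.75; d_3 = 1.5; h_3 = 1.25; x_4 = 4.75; y_4 = 4.75; z_4 = 2.25; h_4 = 2.75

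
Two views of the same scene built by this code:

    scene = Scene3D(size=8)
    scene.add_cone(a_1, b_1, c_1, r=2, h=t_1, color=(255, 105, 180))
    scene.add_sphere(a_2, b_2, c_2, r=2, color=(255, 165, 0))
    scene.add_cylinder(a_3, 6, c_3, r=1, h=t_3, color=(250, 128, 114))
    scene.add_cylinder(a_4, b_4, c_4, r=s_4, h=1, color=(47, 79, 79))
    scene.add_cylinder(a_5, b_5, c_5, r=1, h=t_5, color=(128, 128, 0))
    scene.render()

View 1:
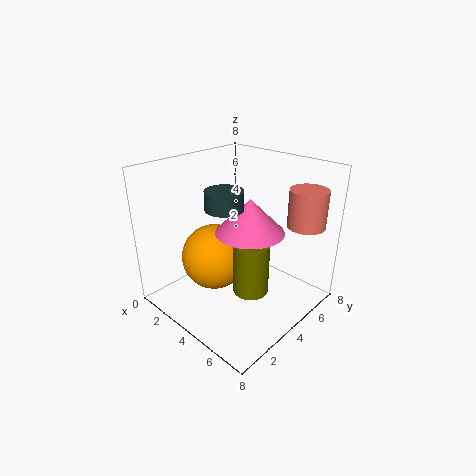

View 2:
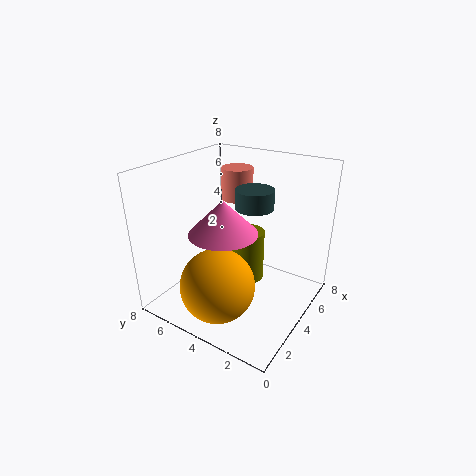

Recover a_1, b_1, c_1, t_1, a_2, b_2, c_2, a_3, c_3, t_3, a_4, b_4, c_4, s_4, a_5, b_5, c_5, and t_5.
a_1 = 4
b_1 = 5
c_1 = 4
t_1 = 2
a_2 = 2
b_2 = 4
c_2 = 2
a_3 = 7
c_3 = 5
t_3 = 2
a_4 = 4
b_4 = 3
c_4 = 6
s_4 = 1
a_5 = 5
b_5 = 4
c_5 = 1
t_5 = 3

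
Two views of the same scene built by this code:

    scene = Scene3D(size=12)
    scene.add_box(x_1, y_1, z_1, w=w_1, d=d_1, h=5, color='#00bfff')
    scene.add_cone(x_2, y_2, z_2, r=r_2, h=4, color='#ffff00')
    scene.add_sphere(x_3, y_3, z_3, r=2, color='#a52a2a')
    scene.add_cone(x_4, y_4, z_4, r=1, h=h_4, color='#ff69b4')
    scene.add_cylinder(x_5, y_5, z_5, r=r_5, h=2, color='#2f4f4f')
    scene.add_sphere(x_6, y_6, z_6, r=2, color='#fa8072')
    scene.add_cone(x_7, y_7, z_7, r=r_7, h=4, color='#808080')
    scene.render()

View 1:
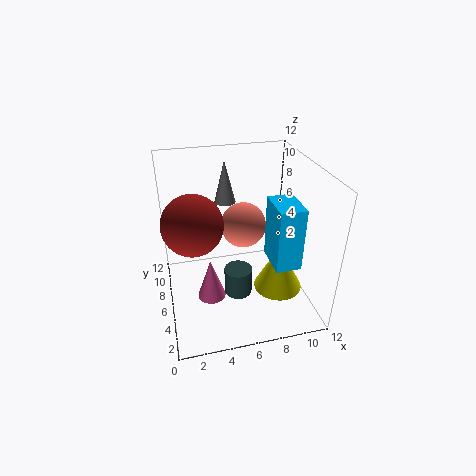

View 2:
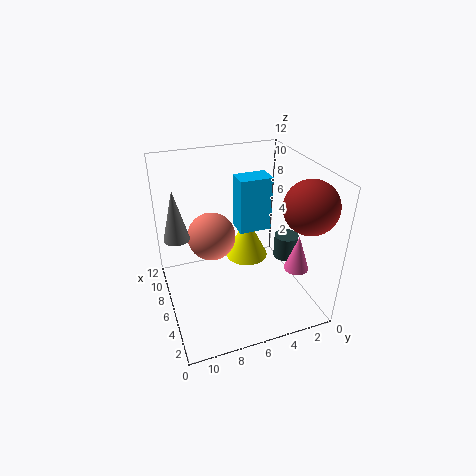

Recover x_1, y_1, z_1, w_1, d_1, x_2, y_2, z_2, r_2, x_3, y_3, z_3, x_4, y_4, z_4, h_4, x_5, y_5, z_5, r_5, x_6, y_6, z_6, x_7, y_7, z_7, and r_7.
x_1 = 8, y_1 = 2, z_1 = 5, w_1 = 2, d_1 = 3, x_2 = 9, y_2 = 4, z_2 = 2, r_2 = 2, x_3 = 2, y_3 = 2, z_3 = 10, x_4 = 3, y_4 = 2, z_4 = 4, h_4 = 3, x_5 = 5, y_5 = 2, z_5 = 4, r_5 = 1, x_6 = 7, y_6 = 8, z_6 = 6, x_7 = 6, y_7 = 11, z_7 = 7, r_7 = 1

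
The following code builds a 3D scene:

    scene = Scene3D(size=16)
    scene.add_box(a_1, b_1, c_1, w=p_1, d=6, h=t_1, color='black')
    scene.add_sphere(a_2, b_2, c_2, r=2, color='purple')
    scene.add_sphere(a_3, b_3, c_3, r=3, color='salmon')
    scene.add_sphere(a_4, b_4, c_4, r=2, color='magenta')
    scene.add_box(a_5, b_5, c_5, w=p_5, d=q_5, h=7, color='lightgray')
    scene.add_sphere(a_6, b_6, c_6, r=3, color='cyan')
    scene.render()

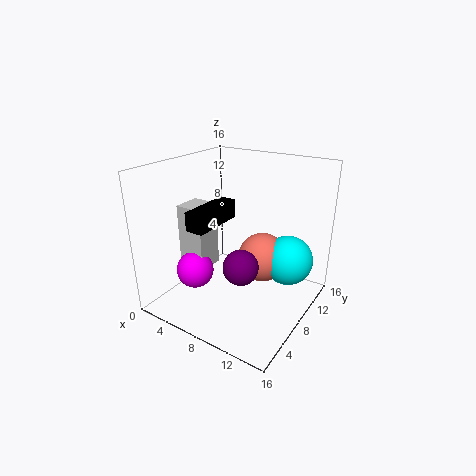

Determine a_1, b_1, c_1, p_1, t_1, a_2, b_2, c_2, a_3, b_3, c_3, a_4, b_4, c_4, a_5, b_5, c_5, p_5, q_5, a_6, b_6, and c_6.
a_1 = 5; b_1 = 3; c_1 = 10; p_1 = 2; t_1 = 2; a_2 = 9; b_2 = 7; c_2 = 5; a_3 = 9; b_3 = 12; c_3 = 4; a_4 = 5; b_4 = 4; c_4 = 5; a_5 = 3; b_5 = 4; c_5 = 5; p_5 = 3; q_5 = 3; a_6 = 12; b_6 = 13; c_6 = 4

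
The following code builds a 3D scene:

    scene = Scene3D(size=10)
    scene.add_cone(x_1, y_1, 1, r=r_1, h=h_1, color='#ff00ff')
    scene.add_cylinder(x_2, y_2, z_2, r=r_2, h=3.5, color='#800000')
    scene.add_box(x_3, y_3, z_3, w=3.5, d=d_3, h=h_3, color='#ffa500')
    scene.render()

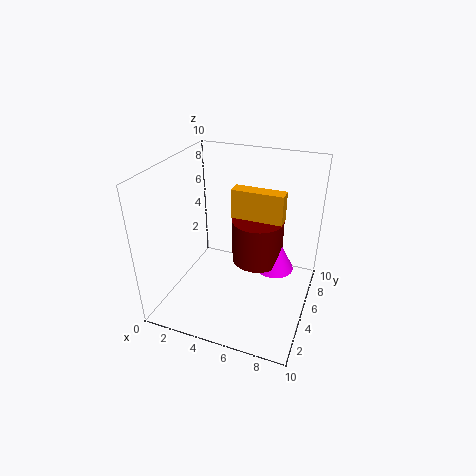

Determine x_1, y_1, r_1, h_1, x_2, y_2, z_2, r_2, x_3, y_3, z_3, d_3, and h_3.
x_1 = 7
y_1 = 8
r_1 = 1.5
h_1 = 3
x_2 = 5.5
y_2 = 8
z_2 = 1.5
r_2 = 2
x_3 = 4.5
y_3 = 5
z_3 = 6.5
d_3 = 1
h_3 = 2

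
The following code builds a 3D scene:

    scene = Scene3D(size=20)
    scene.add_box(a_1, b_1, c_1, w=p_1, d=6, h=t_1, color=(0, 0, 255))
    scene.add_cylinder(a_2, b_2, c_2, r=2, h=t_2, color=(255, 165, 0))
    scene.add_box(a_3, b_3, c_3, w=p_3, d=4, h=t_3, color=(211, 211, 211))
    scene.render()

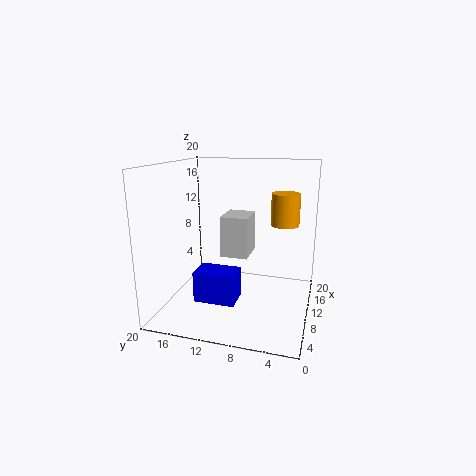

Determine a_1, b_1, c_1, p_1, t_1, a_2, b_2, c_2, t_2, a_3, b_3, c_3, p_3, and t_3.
a_1 = 7.5
b_1 = 10
c_1 = 0.5
p_1 = 4
t_1 = 4.5
a_2 = 13
b_2 = 4
c_2 = 11.5
t_2 = 4.5
a_3 = 11
b_3 = 9
c_3 = 6.5
p_3 = 5
t_3 = 6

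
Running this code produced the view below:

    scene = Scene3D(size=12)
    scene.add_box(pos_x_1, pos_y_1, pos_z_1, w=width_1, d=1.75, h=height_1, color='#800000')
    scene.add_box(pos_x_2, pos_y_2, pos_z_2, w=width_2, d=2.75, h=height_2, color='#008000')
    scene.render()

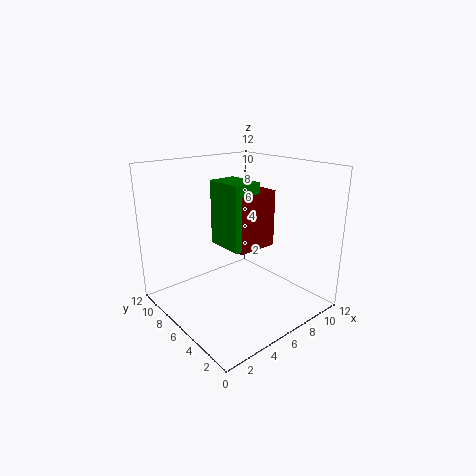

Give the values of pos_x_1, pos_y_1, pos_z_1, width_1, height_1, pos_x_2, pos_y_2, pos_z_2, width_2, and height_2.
pos_x_1 = 3
pos_y_1 = 2
pos_z_1 = 6.75
width_1 = 3
height_1 = 4
pos_x_2 = 2.5
pos_y_2 = 2
pos_z_2 = 7
width_2 = 2
height_2 = 4.5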